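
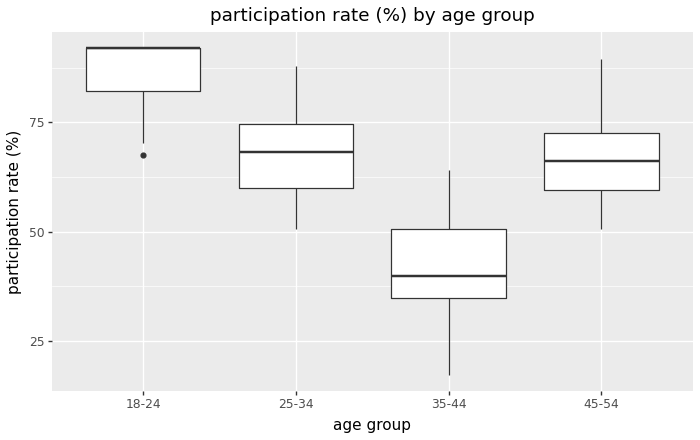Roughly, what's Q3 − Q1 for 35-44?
≈ 15

Q3 ≈ 50, Q1 ≈ 35; IQR ≈ 15.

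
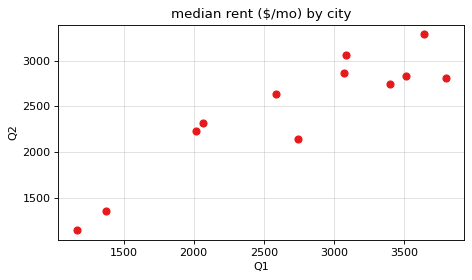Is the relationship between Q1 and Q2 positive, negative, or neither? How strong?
Points are positively correlated; strong (|r| ≈ 0.9).

positive, strong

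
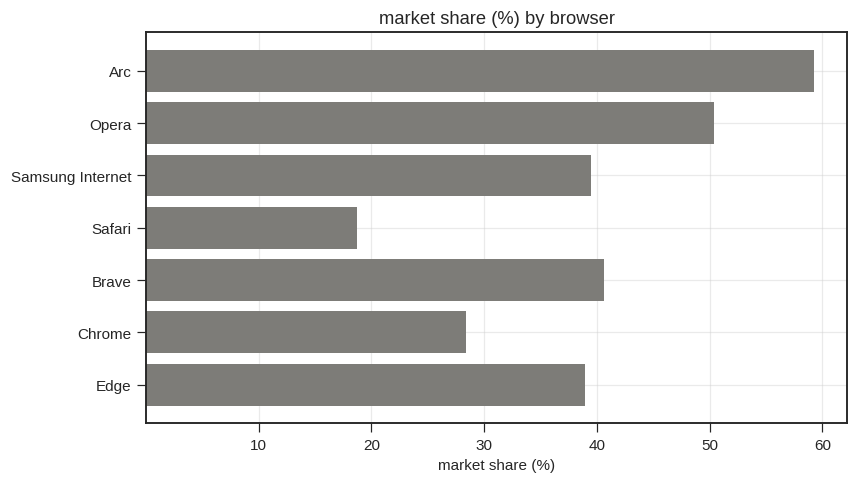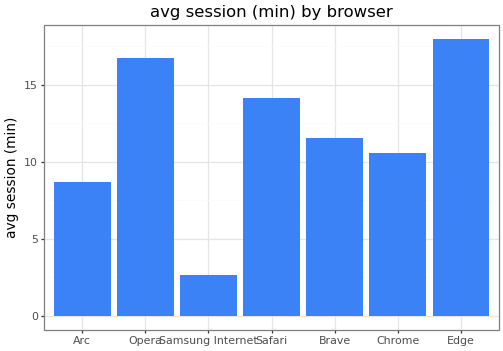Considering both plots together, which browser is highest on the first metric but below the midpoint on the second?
Arc

Chart 2 median avg session (min) ≈ 12; below-median browsers: Arc, Samsung Internet, Chrome. Among those, Arc has the highest market share (%) (≈ 60).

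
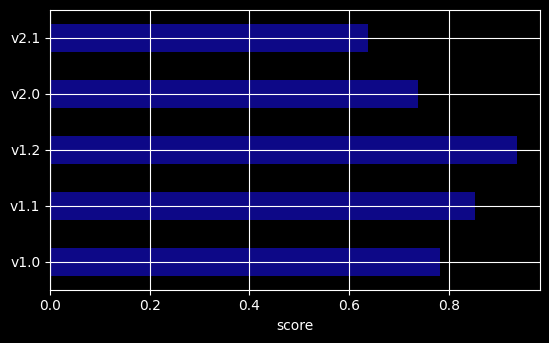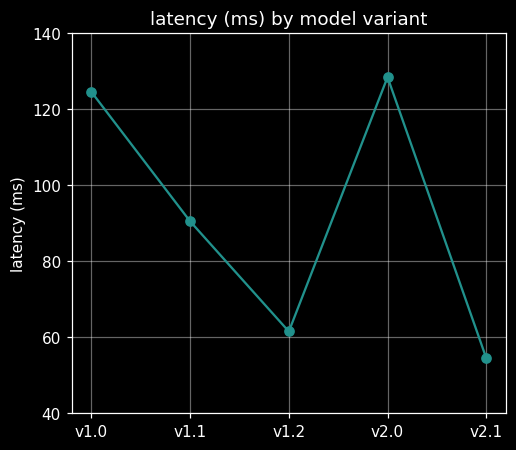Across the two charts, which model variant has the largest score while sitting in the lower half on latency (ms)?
Chart 2 median latency (ms) ≈ 100; below-median model variants: v1.2, v2.1. Among those, v1.2 has the highest score (≈ 0.9).

v1.2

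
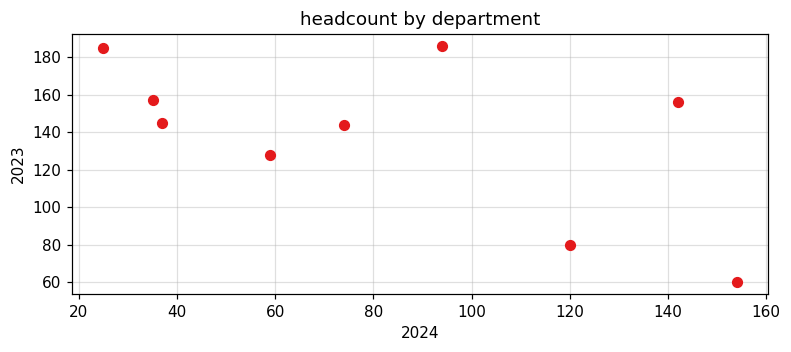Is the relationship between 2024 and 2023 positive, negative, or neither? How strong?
negative, moderate

Points are negatively correlated; moderate (|r| ≈ 0.6).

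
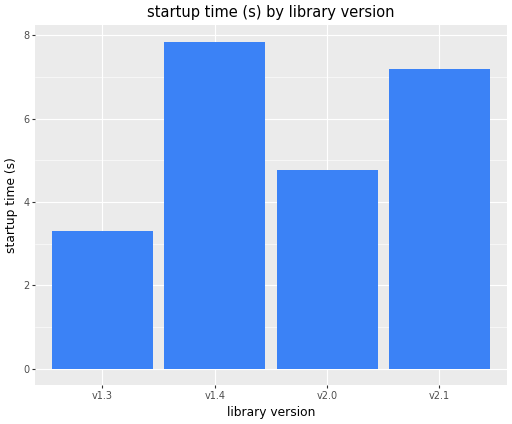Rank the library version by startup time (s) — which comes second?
v2.1

Top 3: v1.4 ≈ 8, v2.1 ≈ 7, v2.0 ≈ 5.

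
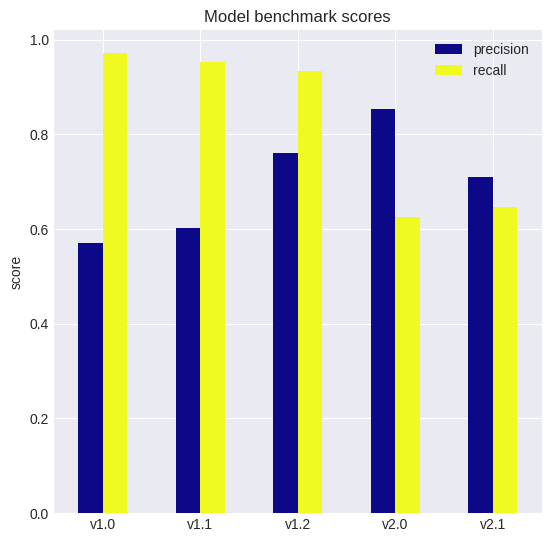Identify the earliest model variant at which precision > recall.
v1.2: precision ≈ 0.8 vs recall ≈ 0.9 (not yet); v2.0: precision ≈ 0.9 vs recall ≈ 0.6 (first crossover).

v2.0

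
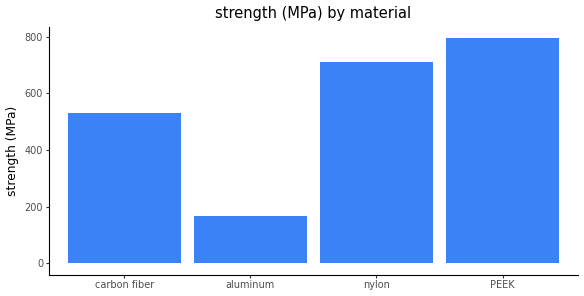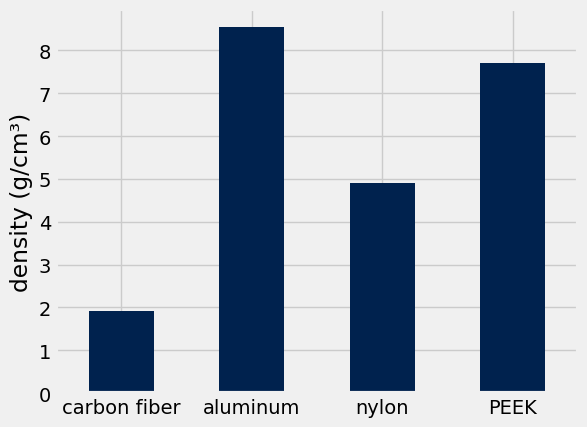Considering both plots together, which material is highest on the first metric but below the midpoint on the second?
nylon

Chart 2 median density (g/cm³) ≈ 6; below-median materials: carbon fiber, nylon. Among those, nylon has the highest strength (MPa) (≈ 700).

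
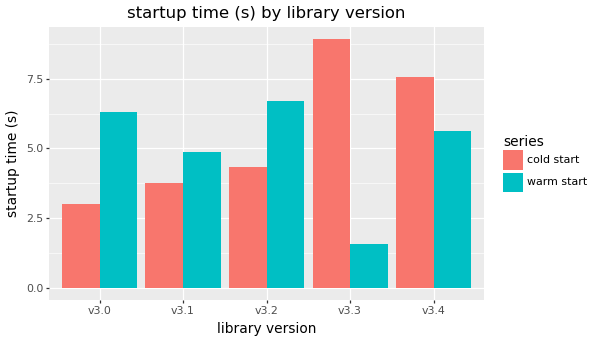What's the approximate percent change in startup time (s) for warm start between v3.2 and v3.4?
v3.2 ≈ 7, v3.4 ≈ 6; (6 − 7) / 7 ≈ -14.3%.

≈ -14.3%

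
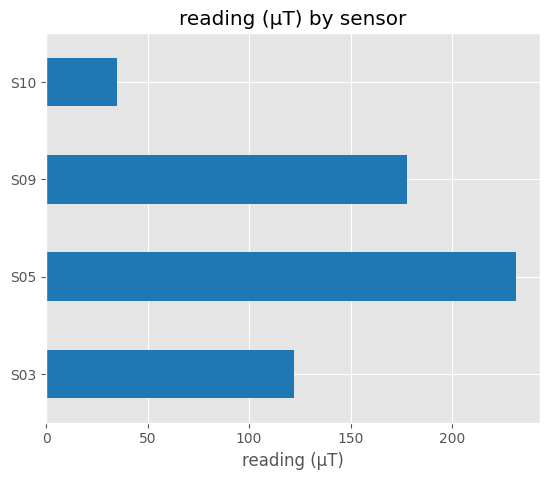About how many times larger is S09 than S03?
≈ 1.5×

S09 ≈ 180, S03 ≈ 120; 180/120 ≈ 1.5.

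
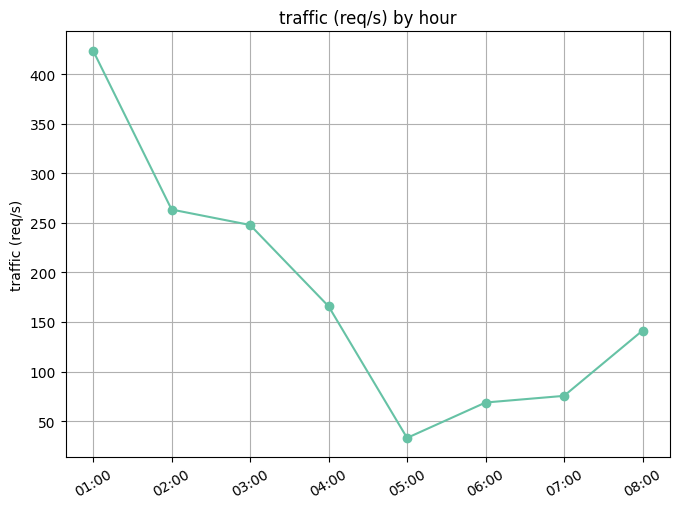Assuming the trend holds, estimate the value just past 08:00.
≈ 200

Last three: 50, 100, 150 → slope ≈ 50/step → next ≈ 200.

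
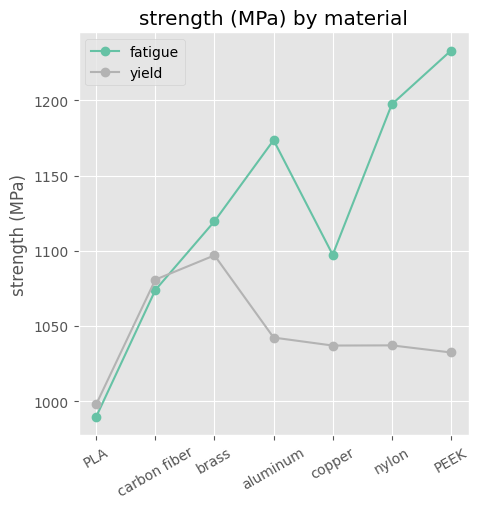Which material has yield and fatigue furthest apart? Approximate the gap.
PEEK: yield ≈ 1025, fatigue ≈ 1225 → gap ≈ 200. Next-largest (nylon) is only ≈ 175.

PEEK, ≈ 200 MPa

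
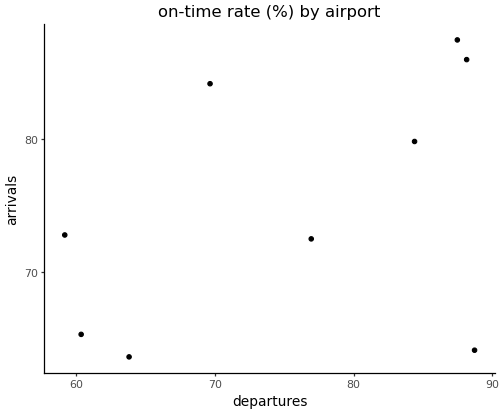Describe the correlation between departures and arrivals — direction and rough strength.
positive, moderate

Points are positively correlated; moderate (|r| ≈ 0.5).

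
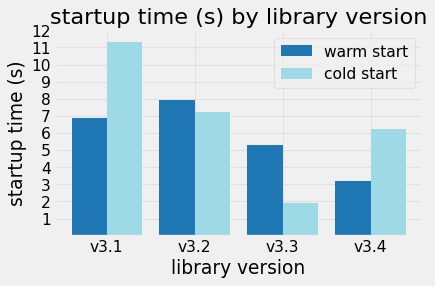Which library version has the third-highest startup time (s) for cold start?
Top 4 for cold start: v3.1 ≈ 11, v3.2 ≈ 7, v3.4 ≈ 6, v3.3 ≈ 2.

v3.4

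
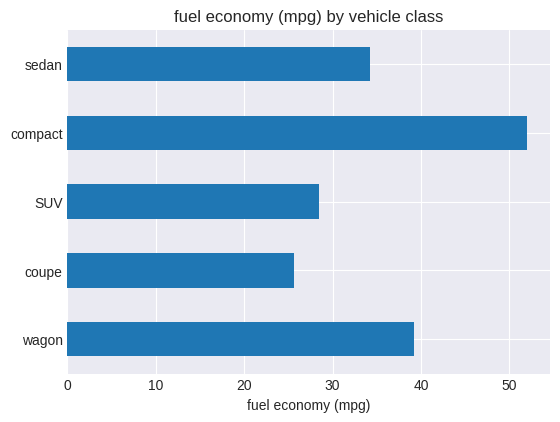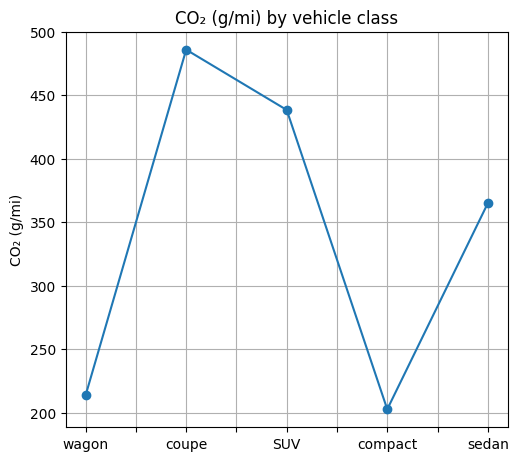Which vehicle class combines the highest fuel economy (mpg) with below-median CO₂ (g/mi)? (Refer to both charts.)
Chart 2 median CO₂ (g/mi) ≈ 350; below-median vehicle classes: wagon, compact. Among those, compact has the highest fuel economy (mpg) (≈ 50).

compact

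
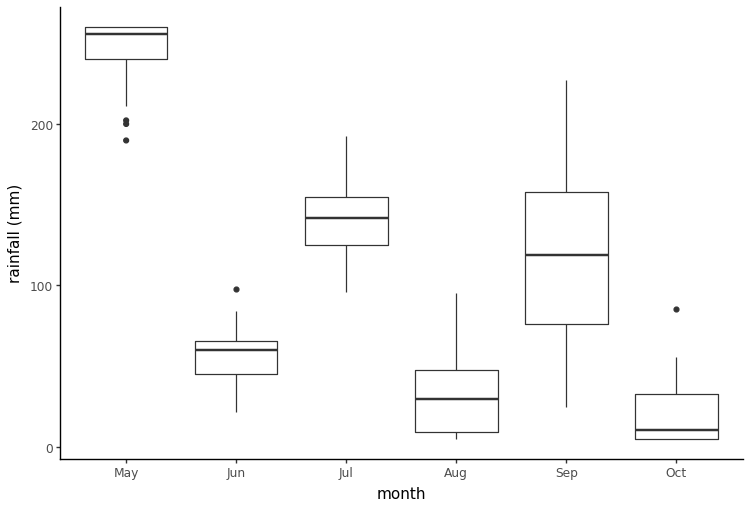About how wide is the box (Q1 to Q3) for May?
≈ 20

Q3 ≈ 260, Q1 ≈ 240; IQR ≈ 20.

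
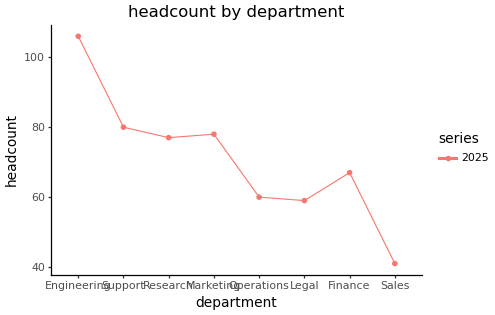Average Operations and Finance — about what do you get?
(60 + 70) / 2 ≈ 65.

≈ 65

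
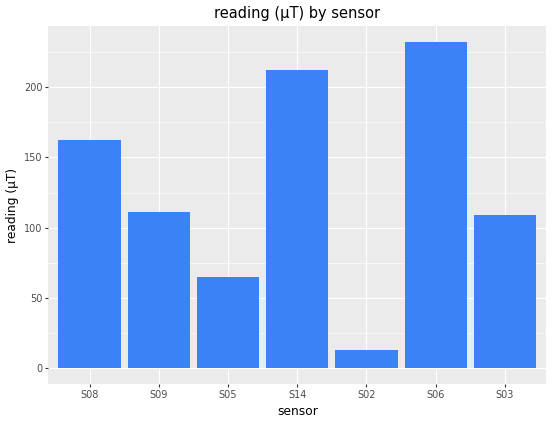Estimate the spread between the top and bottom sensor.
≈ 220

Max S06 ≈ 240, min S02 ≈ 20; range ≈ 220.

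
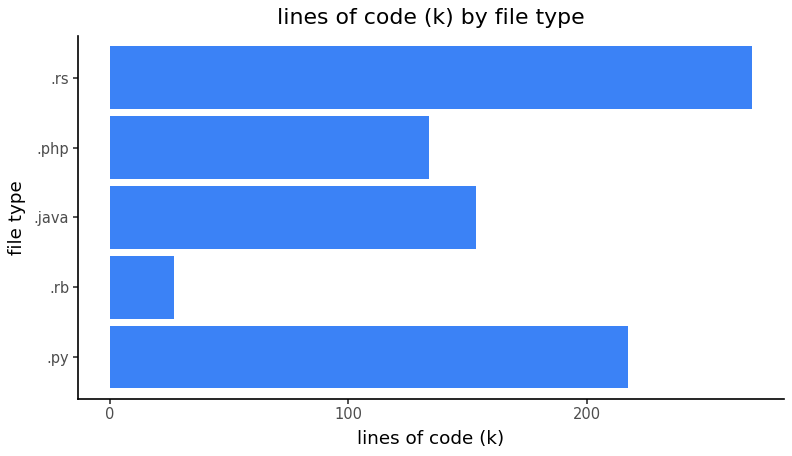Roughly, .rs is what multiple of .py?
.rs ≈ 275, .py ≈ 225; 275/225 ≈ 1.22.

≈ 1.22×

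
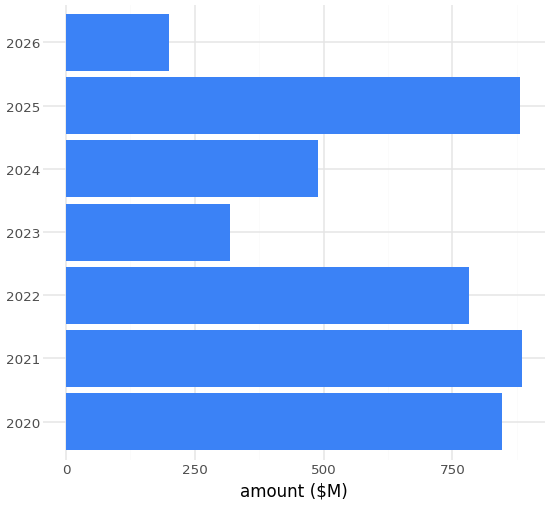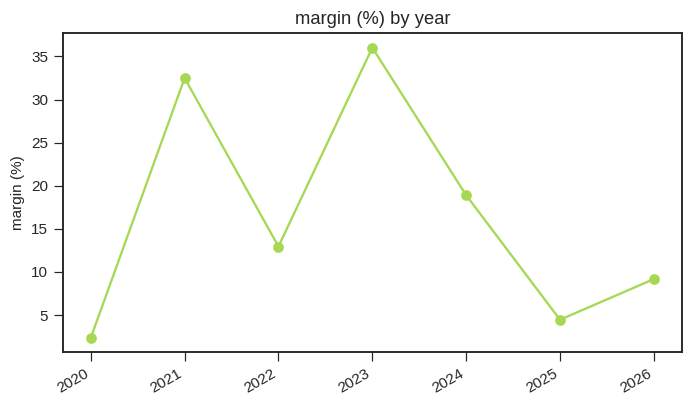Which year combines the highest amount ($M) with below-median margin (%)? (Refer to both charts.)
2025

Chart 2 median margin (%) ≈ 15; below-median years: 2020, 2025, 2026. Among those, 2025 has the highest amount ($M) (≈ 900).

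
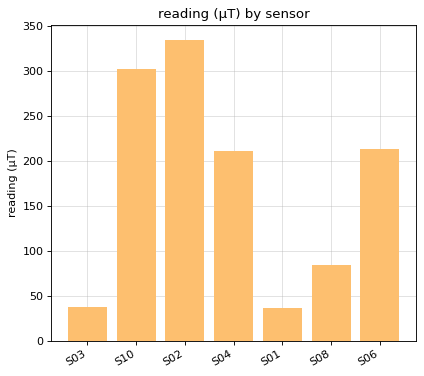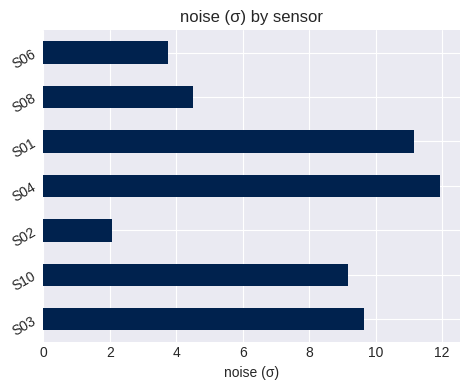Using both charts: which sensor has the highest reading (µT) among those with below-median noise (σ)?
S02

Chart 2 median noise (σ) ≈ 10; below-median sensors: S02, S08, S06. Among those, S02 has the highest reading (µT) (≈ 350).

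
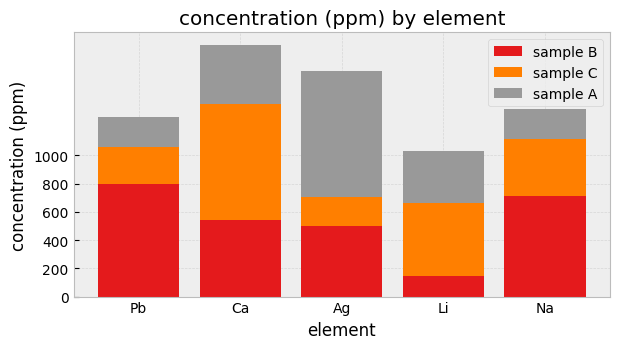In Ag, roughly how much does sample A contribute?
≈ 800

sample A top ≈ 1600, bottom ≈ 800; segment ≈ 800.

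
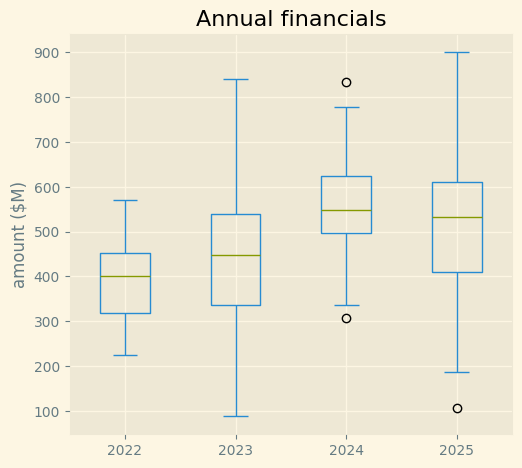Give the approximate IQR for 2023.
Q3 ≈ 540, Q1 ≈ 340; IQR ≈ 200.

≈ 200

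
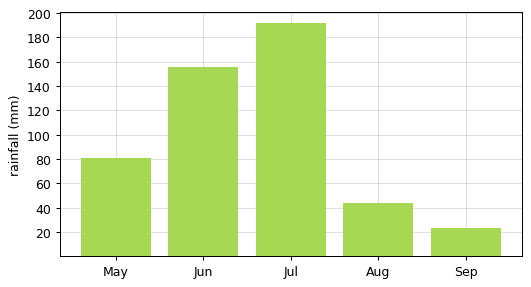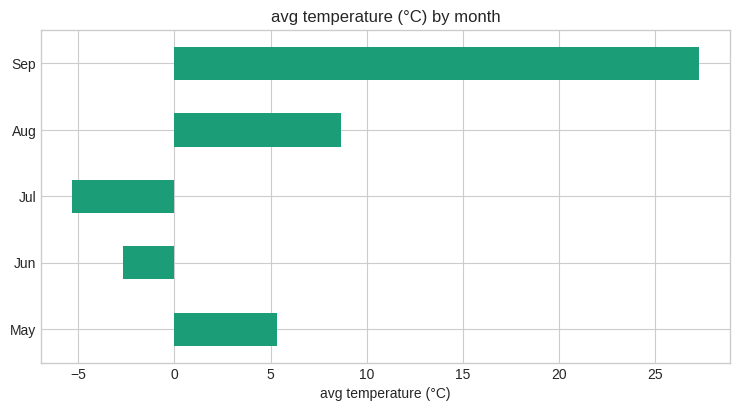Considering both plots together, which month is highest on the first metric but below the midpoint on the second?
Chart 2 median avg temperature (°C) ≈ 5; below-median months: Jun, Jul. Among those, Jul has the highest rainfall (mm) (≈ 200).

Jul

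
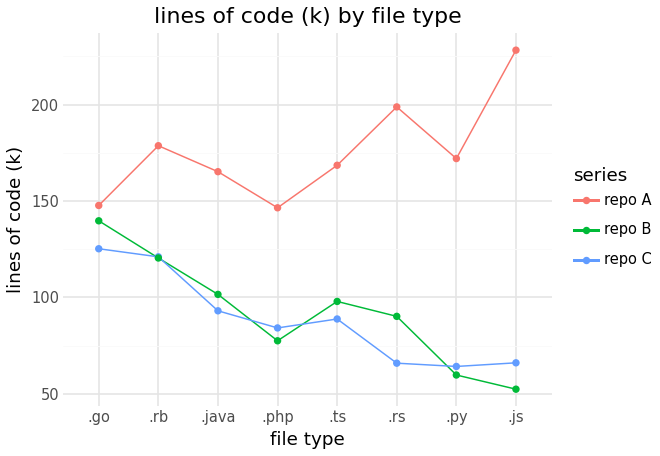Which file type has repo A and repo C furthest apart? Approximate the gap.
.js: repo A ≈ 220, repo C ≈ 60 → gap ≈ 160. Next-largest (.rs) is only ≈ 140.

.js, ≈ 160 k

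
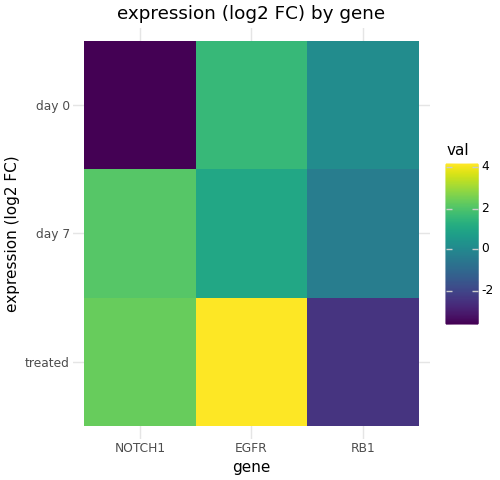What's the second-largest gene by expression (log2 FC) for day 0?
RB1

Top 3 for day 0: EGFR ≈ 2, RB1 ≈ 0, NOTCH1 ≈ -4.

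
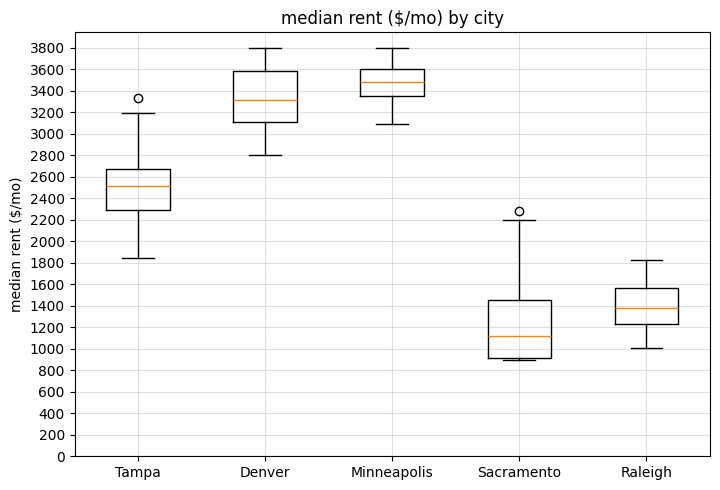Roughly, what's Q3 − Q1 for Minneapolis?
≈ 200

Q3 ≈ 3600, Q1 ≈ 3400; IQR ≈ 200.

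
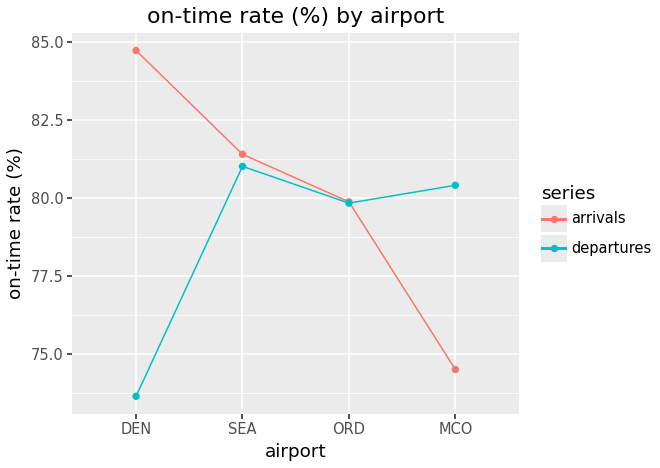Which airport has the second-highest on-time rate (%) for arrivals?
Top 3 for arrivals: DEN ≈ 85, SEA ≈ 81, ORD ≈ 80.

SEA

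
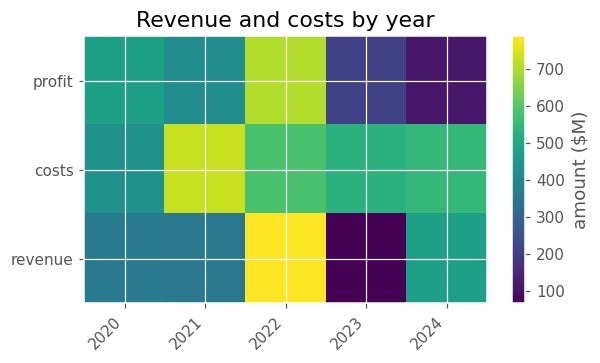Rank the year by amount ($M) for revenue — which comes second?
Top 3 for revenue: 2022 ≈ 800, 2024 ≈ 500, 2020 ≈ 400.

2024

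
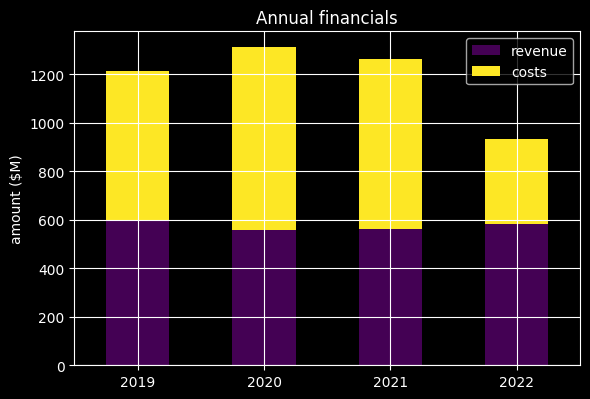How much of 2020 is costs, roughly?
≈ 800

costs top ≈ 1400, bottom ≈ 600; segment ≈ 800.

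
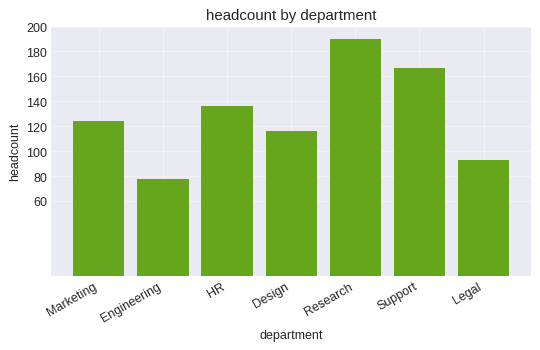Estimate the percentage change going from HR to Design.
≈ -14.3%

HR ≈ 140, Design ≈ 120; (120 − 140) / 140 ≈ -14.3%.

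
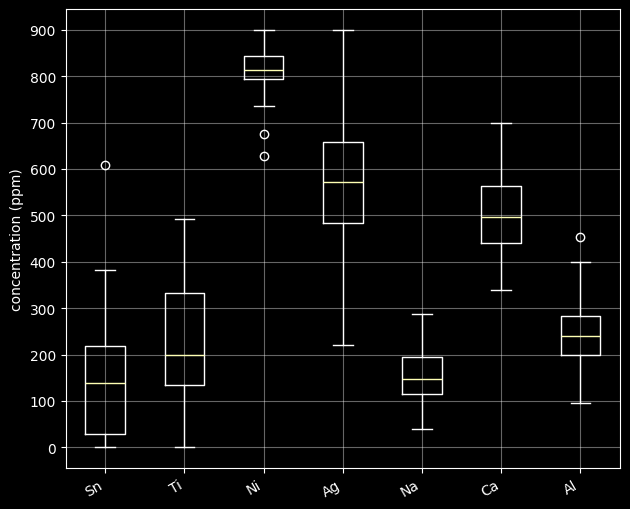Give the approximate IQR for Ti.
≈ 200

Q3 ≈ 300, Q1 ≈ 100; IQR ≈ 200.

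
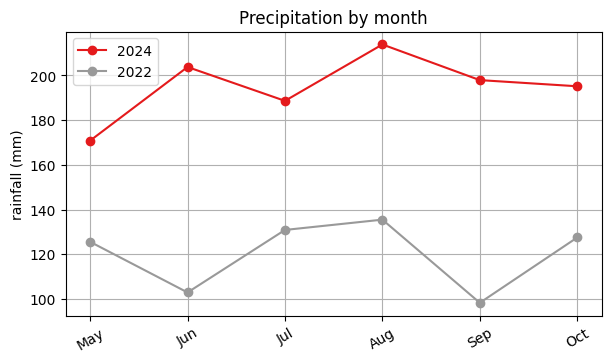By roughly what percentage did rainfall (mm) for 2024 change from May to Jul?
May ≈ 170, Jul ≈ 190; (190 − 170) / 170 ≈ +11.8%.

≈ +11.8%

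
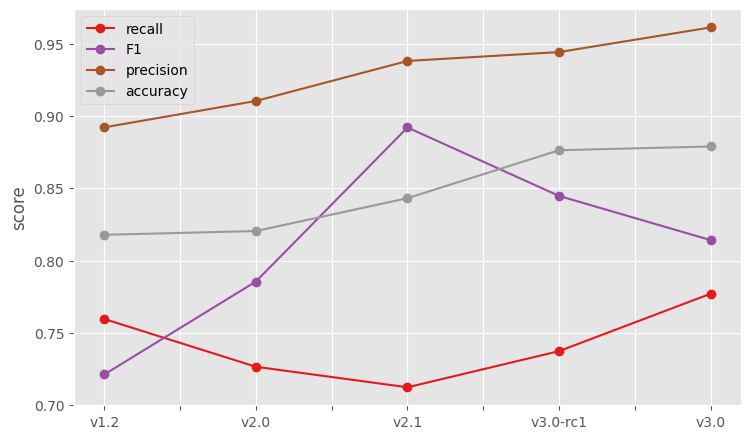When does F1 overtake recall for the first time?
v2.0

v1.2: F1 ≈ 0.70 vs recall ≈ 0.75 (not yet); v2.0: F1 ≈ 0.80 vs recall ≈ 0.75 (first crossover).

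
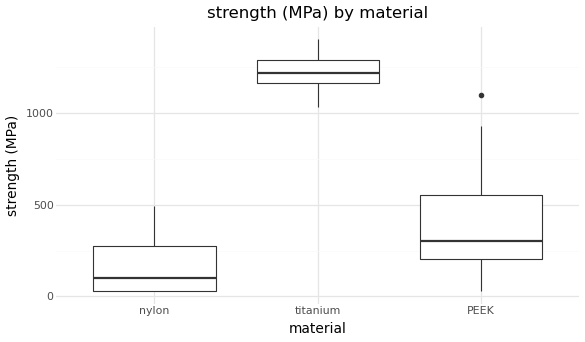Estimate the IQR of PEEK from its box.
Q3 ≈ 600, Q1 ≈ 200; IQR ≈ 400.

≈ 400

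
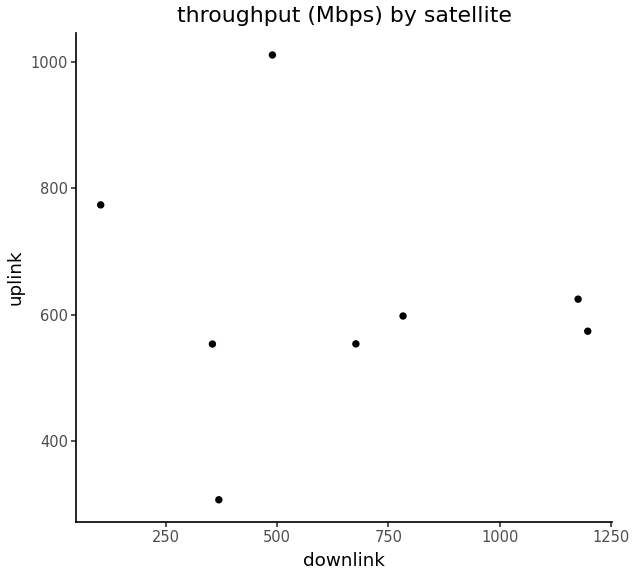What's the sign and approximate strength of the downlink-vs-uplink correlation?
no clear correlation

Points are roughly uncorrelated; weak (|r| ≈ 0.1).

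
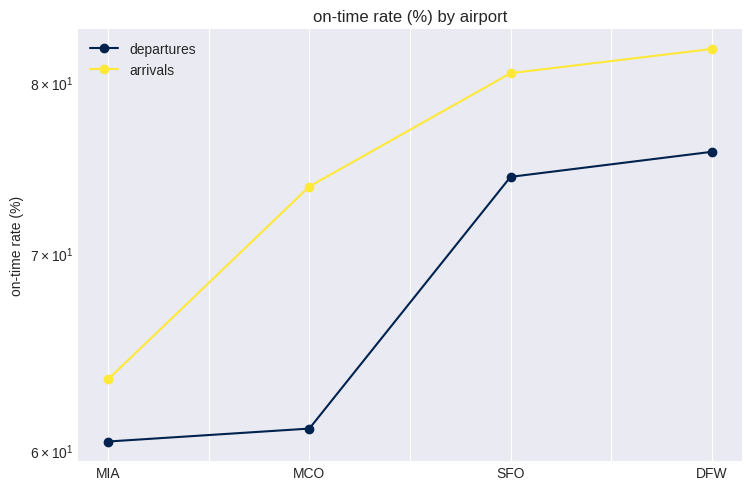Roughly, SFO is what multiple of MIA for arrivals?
SFO ≈ 80, MIA ≈ 64; 80/64 ≈ 1.25.

≈ 1.25×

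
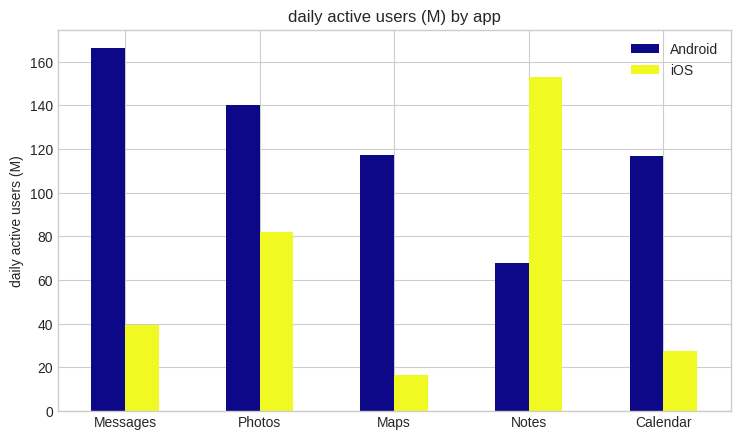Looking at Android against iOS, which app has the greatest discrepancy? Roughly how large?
Messages: Android ≈ 160, iOS ≈ 40 → gap ≈ 120. Next-largest (Maps) is only ≈ 100.

Messages, ≈ 120 M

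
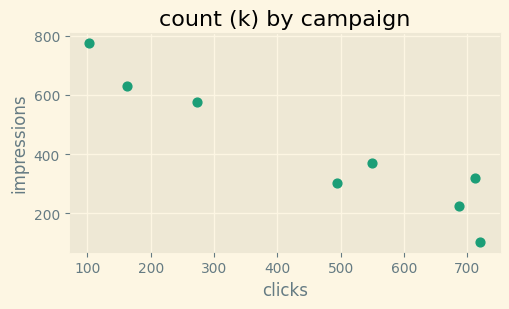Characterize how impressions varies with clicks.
negative, strong

Points are negatively correlated; strong (|r| ≈ 0.9).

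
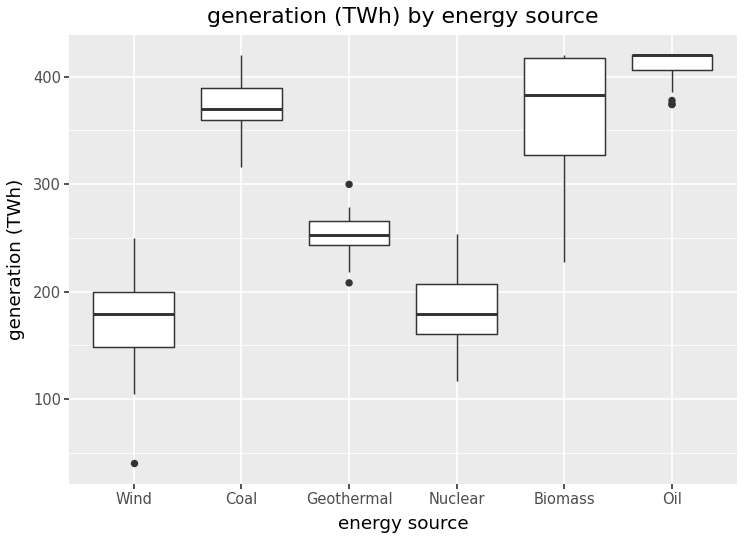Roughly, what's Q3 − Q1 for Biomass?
≈ 100

Q3 ≈ 425, Q1 ≈ 325; IQR ≈ 100.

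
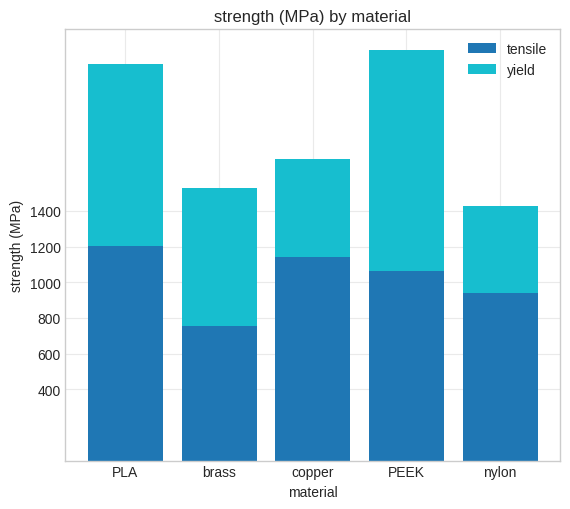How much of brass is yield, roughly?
≈ 800

yield top ≈ 1600, bottom ≈ 800; segment ≈ 800.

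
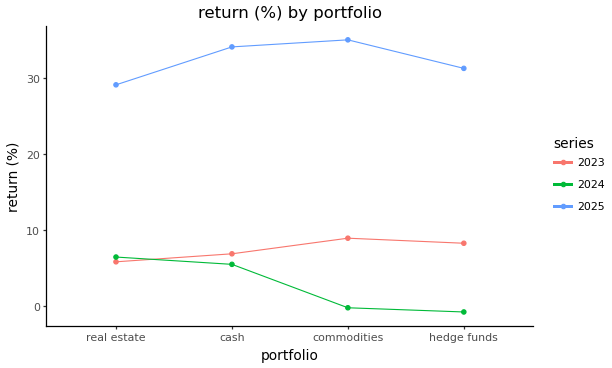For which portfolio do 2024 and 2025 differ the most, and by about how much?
commodities: 2024 ≈ 0, 2025 ≈ 35 → gap ≈ 35. Next-largest (hedge funds) is only ≈ 30.

commodities, ≈ 35 %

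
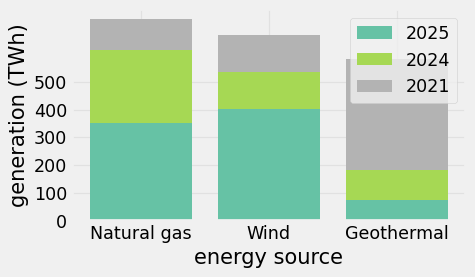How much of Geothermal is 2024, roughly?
2024 top ≈ 200, bottom ≈ 100; segment ≈ 100.

≈ 100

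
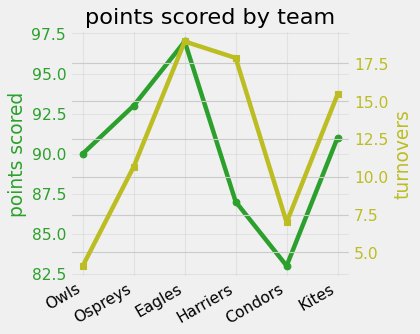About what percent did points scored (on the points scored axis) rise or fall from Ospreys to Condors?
≈ -8.7%

Ospreys ≈ 92, Condors ≈ 84; (84 − 92) / 92 ≈ -8.7%.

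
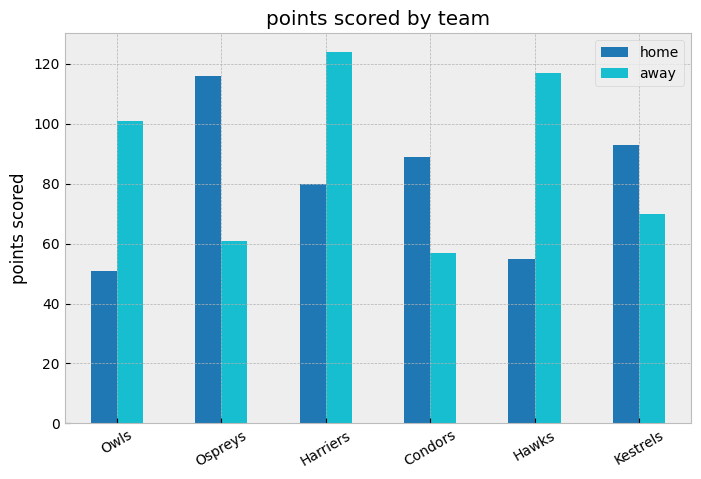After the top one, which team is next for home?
Kestrels

Top 3 for home: Ospreys ≈ 120, Kestrels ≈ 100, Condors ≈ 80.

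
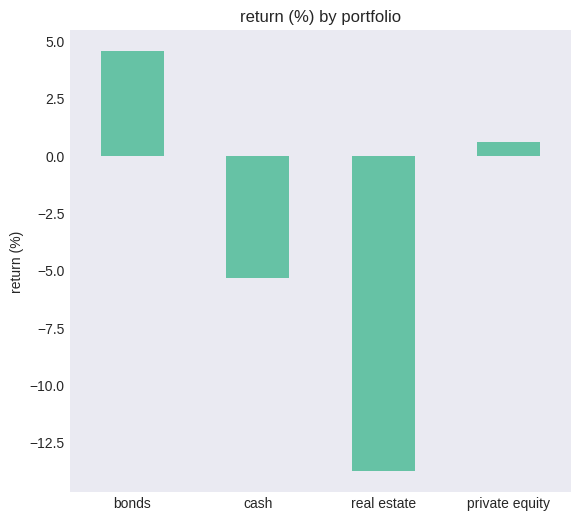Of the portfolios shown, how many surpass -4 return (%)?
Above -4: bonds, private equity.

2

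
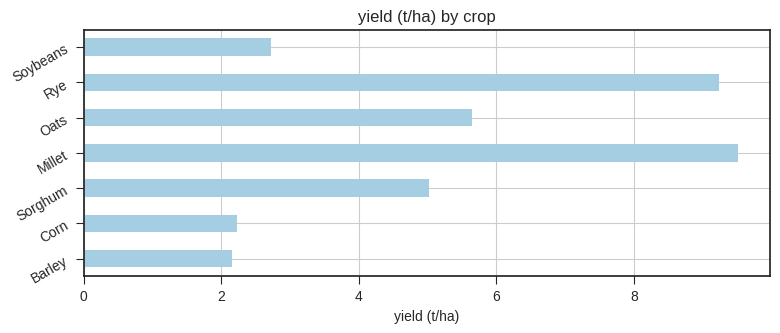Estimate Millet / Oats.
Millet ≈ 10, Oats ≈ 6; 10/6 ≈ 1.67.

≈ 1.67×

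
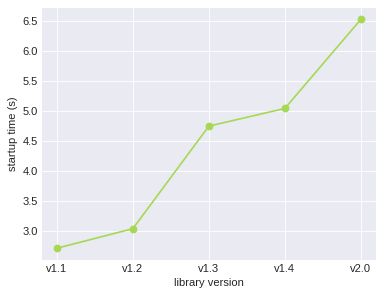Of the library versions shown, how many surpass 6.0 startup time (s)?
Above 6.0: v2.0.

1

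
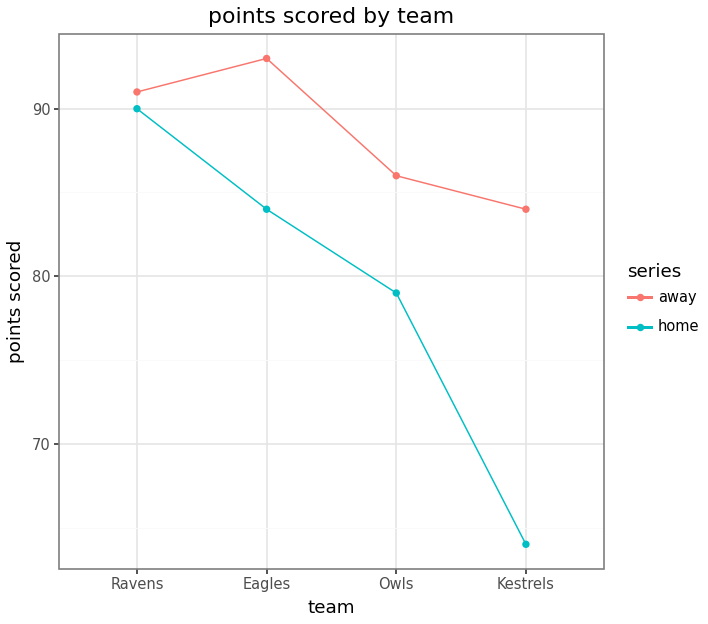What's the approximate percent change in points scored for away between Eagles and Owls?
Eagles ≈ 95, Owls ≈ 85; (85 − 95) / 95 ≈ -10.5%.

≈ -10.5%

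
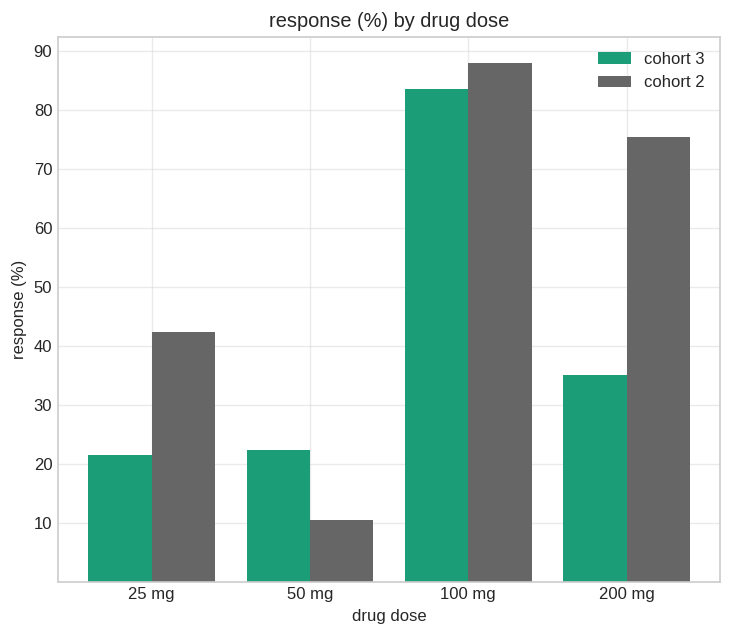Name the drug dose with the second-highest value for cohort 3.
200 mg

Top 3 for cohort 3: 100 mg ≈ 80, 200 mg ≈ 40, 50 mg ≈ 20.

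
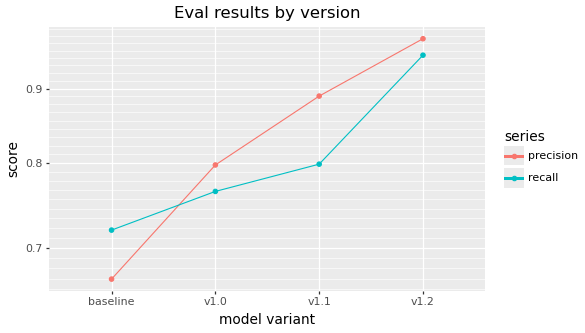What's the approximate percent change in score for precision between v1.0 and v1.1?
v1.0 ≈ 0.80, v1.1 ≈ 0.90; (0.90 − 0.80) / 0.80 ≈ +12.5%.

≈ +12.5%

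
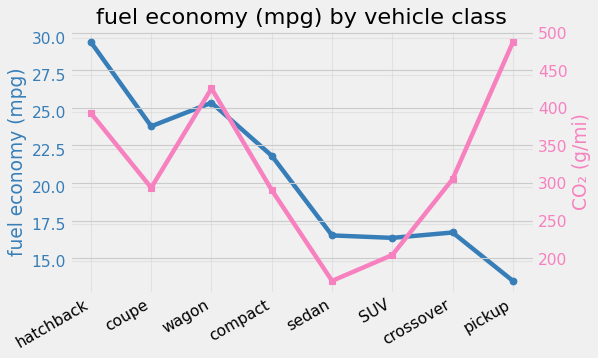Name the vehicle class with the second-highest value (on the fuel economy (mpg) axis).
wagon

Top 3 (on the fuel economy (mpg) axis): hatchback ≈ 30, wagon ≈ 26, coupe ≈ 24.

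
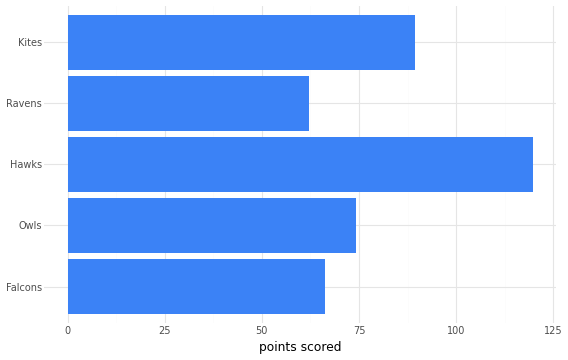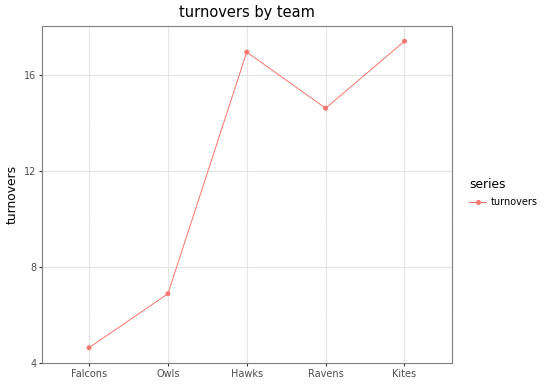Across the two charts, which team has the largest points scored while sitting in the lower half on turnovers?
Chart 2 median turnovers ≈ 14; below-median teams: Falcons, Owls. Among those, Owls has the highest points scored (≈ 80).

Owls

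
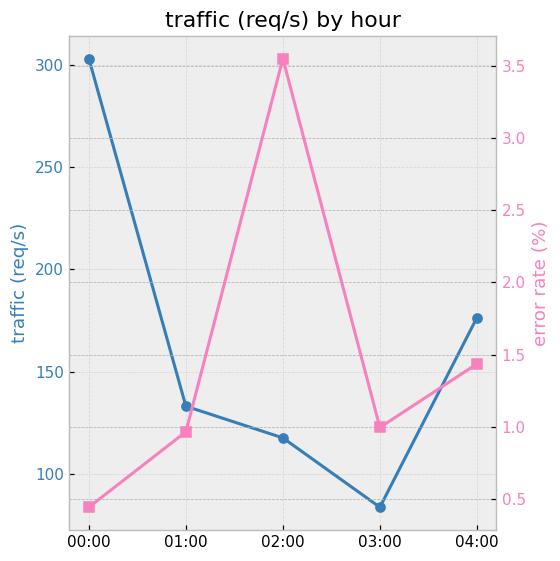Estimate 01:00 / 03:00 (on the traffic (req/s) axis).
01:00 ≈ 140, 03:00 ≈ 80; 140/80 ≈ 1.75.

≈ 1.75×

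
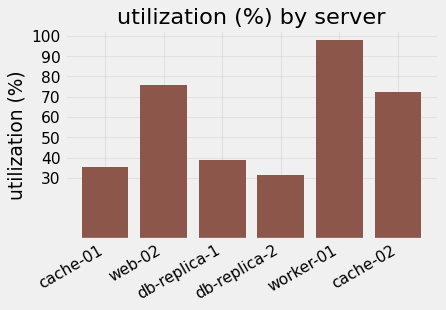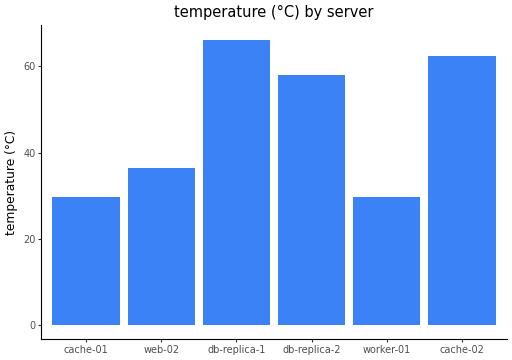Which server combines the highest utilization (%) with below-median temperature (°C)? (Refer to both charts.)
worker-01

Chart 2 median temperature (°C) ≈ 50; below-median servers: cache-01, web-02, worker-01. Among those, worker-01 has the highest utilization (%) (≈ 100).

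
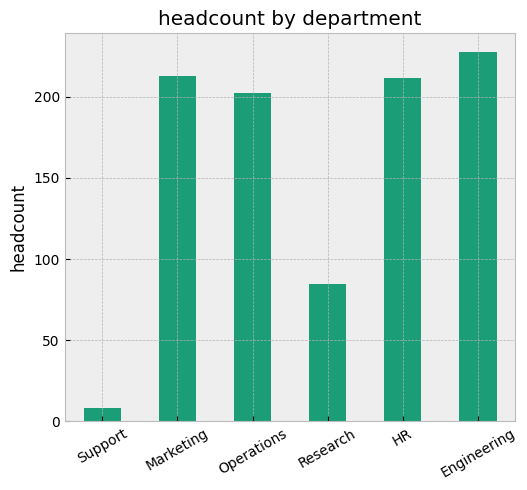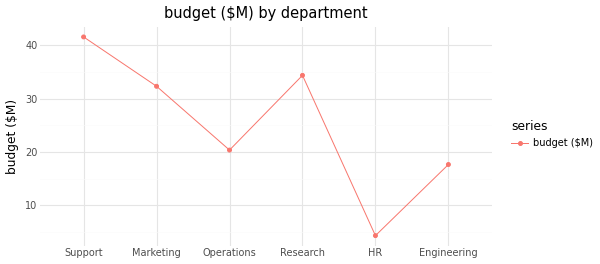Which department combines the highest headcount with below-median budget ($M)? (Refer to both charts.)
Engineering

Chart 2 median budget ($M) ≈ 25; below-median departments: Operations, HR, Engineering. Among those, Engineering has the highest headcount (≈ 225).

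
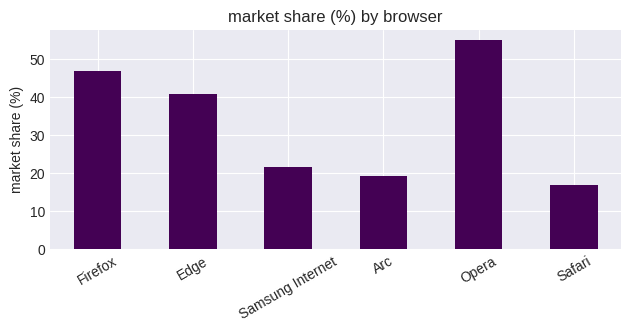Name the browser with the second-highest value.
Firefox

Top 3: Opera ≈ 55, Firefox ≈ 45, Edge ≈ 40.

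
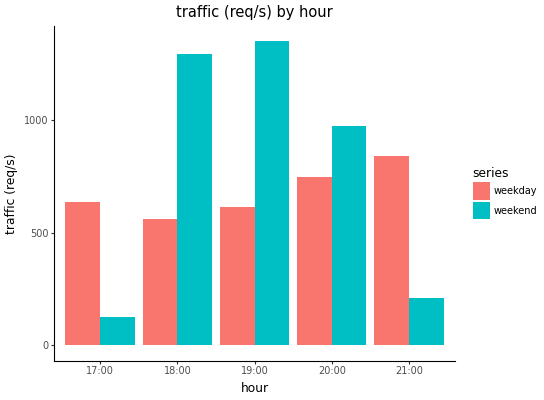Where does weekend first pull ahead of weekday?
17:00: weekend ≈ 200 vs weekday ≈ 600 (not yet); 18:00: weekend ≈ 1200 vs weekday ≈ 600 (first crossover).

18:00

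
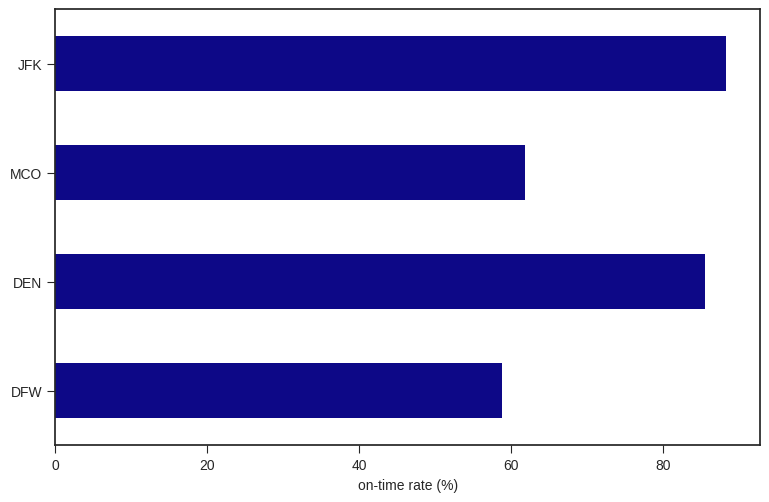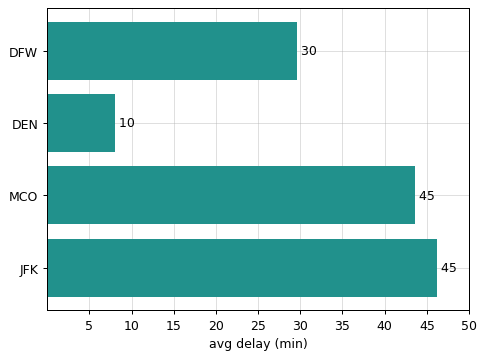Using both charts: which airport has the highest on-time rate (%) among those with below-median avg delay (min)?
DEN

Chart 2 median avg delay (min) ≈ 35; below-median airports: DFW, DEN. Among those, DEN has the highest on-time rate (%) (≈ 90).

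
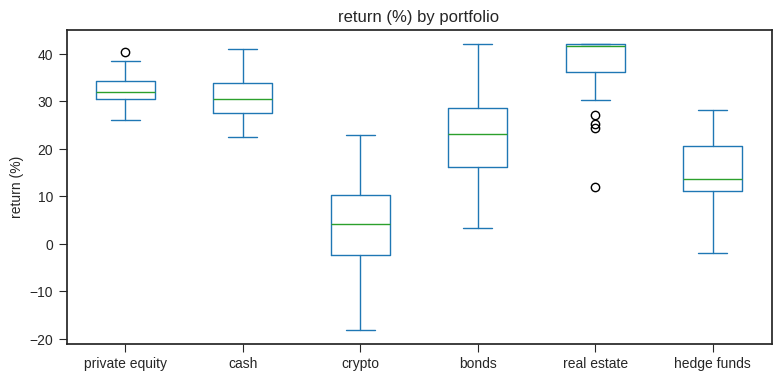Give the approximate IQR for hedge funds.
Q3 ≈ 20, Q1 ≈ 10; IQR ≈ 10.

≈ 10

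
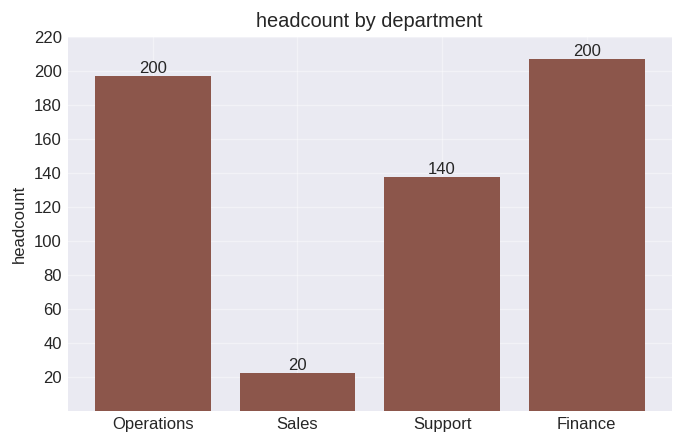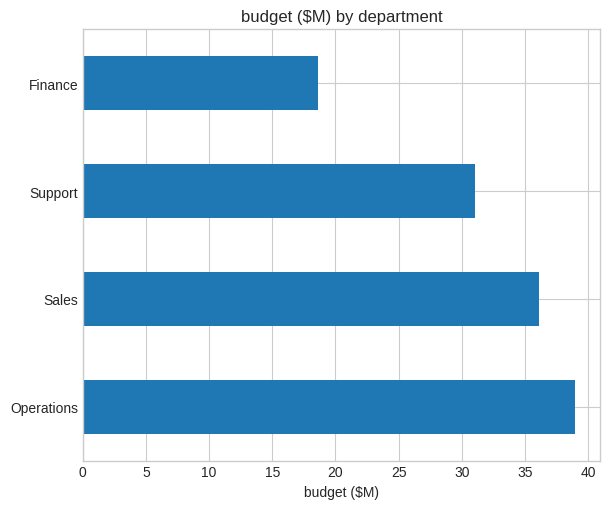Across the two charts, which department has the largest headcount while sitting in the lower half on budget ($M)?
Finance

Chart 2 median budget ($M) ≈ 35; below-median departments: Support, Finance. Among those, Finance has the highest headcount (≈ 200).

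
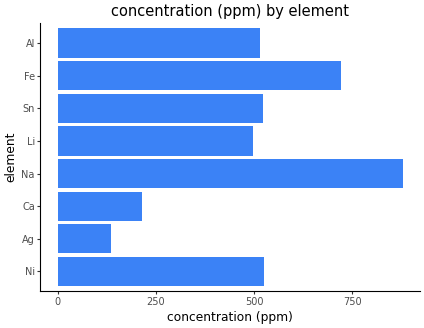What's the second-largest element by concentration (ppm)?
Top 3: Na ≈ 900, Fe ≈ 700, Ni ≈ 500.

Fe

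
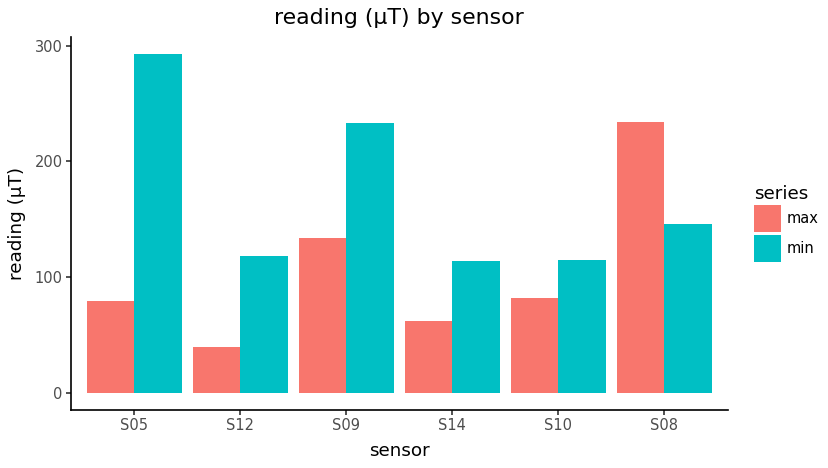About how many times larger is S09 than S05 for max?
S09 ≈ 125, S05 ≈ 75; 125/75 ≈ 1.67.

≈ 1.67×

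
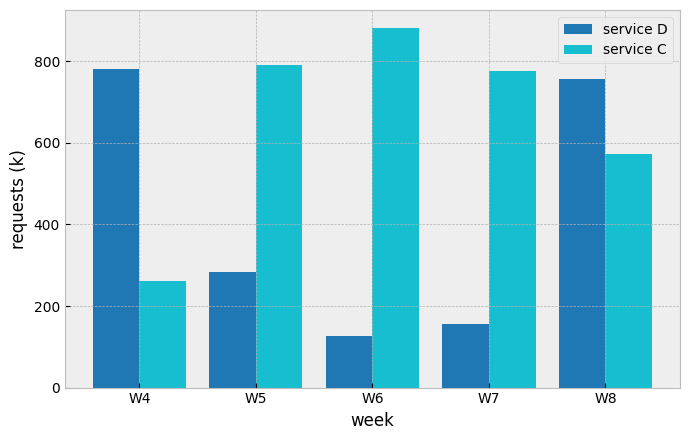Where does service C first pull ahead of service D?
W4: service C ≈ 300 vs service D ≈ 800 (not yet); W5: service C ≈ 800 vs service D ≈ 300 (first crossover).

W5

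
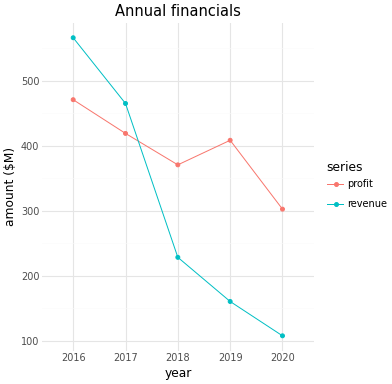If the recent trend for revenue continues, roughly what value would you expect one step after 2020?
≈ 25

Last three: 250, 150, 100 → slope ≈ -75/step → next ≈ 25.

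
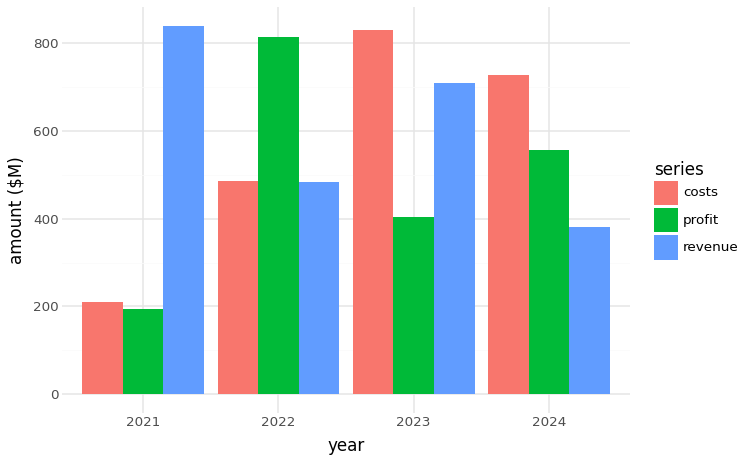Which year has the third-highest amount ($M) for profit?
2023

Top 4 for profit: 2022 ≈ 800, 2024 ≈ 600, 2023 ≈ 400, 2021 ≈ 200.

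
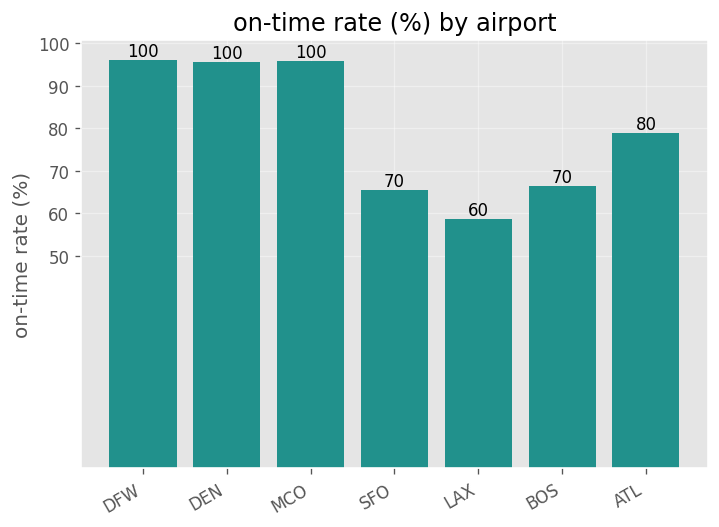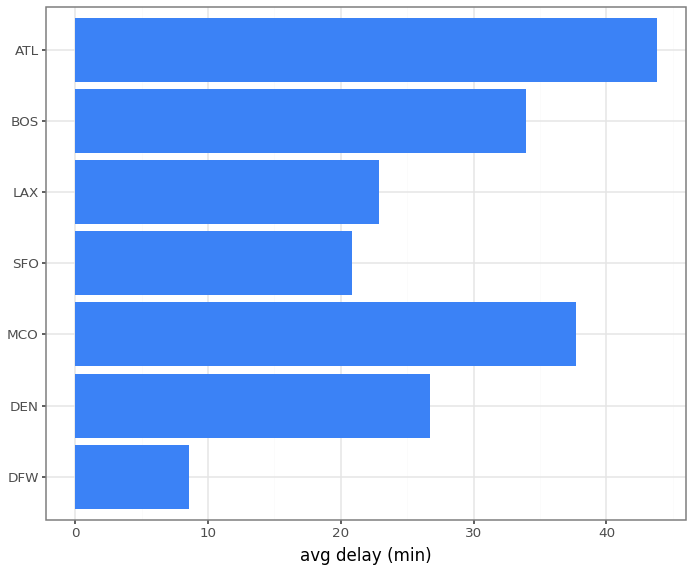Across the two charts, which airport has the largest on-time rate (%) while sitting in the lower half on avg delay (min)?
DFW

Chart 2 median avg delay (min) ≈ 25; below-median airports: DFW, SFO, LAX. Among those, DFW has the highest on-time rate (%) (≈ 100).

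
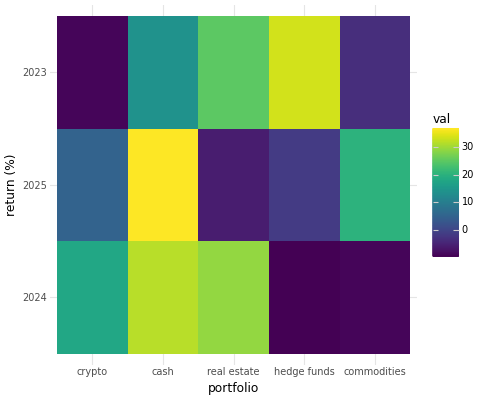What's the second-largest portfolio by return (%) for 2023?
real estate

Top 3 for 2023: hedge funds ≈ 35, real estate ≈ 25, cash ≈ 15.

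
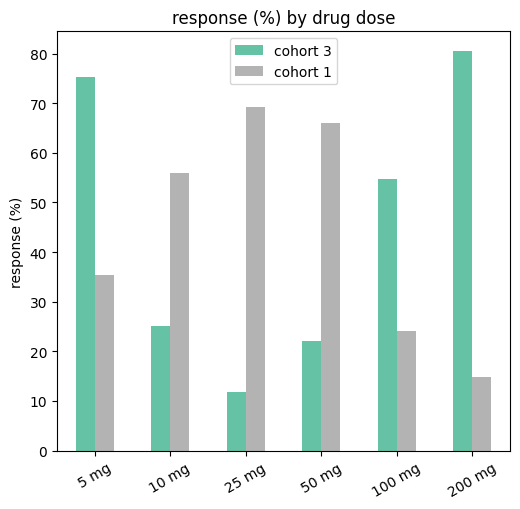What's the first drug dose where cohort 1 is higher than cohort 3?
10 mg

5 mg: cohort 1 ≈ 40 vs cohort 3 ≈ 80 (not yet); 10 mg: cohort 1 ≈ 60 vs cohort 3 ≈ 30 (first crossover).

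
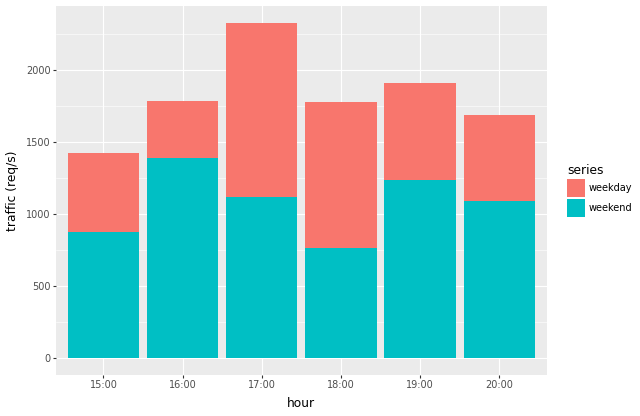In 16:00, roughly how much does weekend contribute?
≈ 1400

weekend top ≈ 1400, bottom ≈ 0; segment ≈ 1400.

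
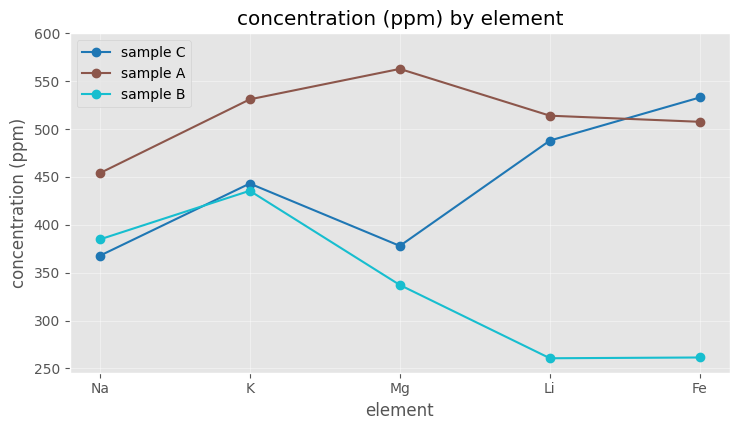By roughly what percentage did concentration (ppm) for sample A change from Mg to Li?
≈ -9.1%

Mg ≈ 550, Li ≈ 500; (500 − 550) / 550 ≈ -9.1%.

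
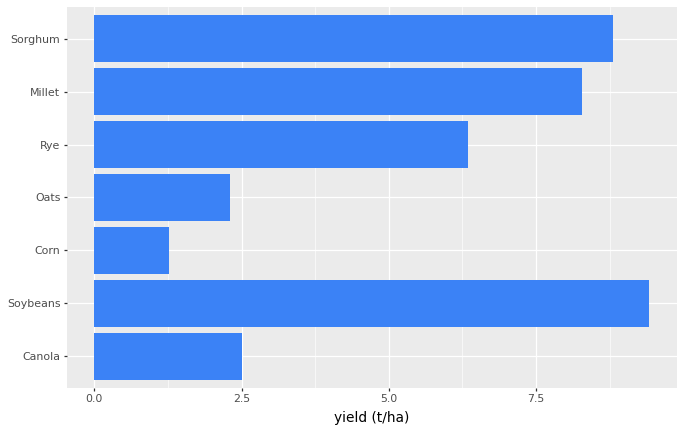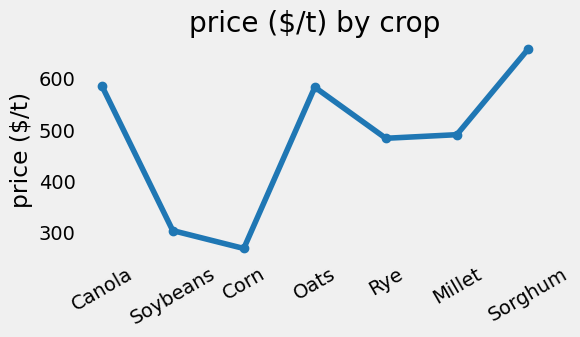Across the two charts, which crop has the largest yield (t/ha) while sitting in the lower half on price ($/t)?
Chart 2 median price ($/t) ≈ 500; below-median crops: Soybeans, Corn, Rye. Among those, Soybeans has the highest yield (t/ha) (≈ 9).

Soybeans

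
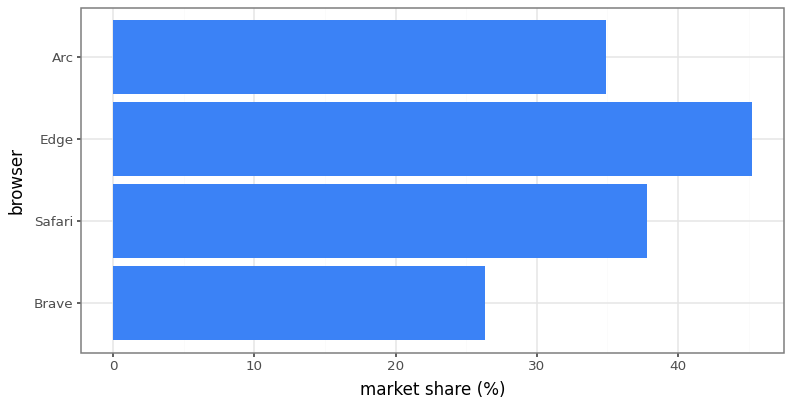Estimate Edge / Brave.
Edge ≈ 45, Brave ≈ 25; 45/25 ≈ 1.8.

≈ 1.8×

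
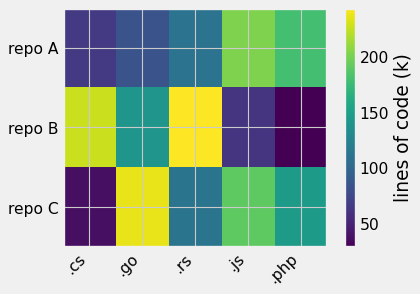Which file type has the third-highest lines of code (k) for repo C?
Top 4 for repo C: .go ≈ 240, .js ≈ 200, .php ≈ 140, .rs ≈ 120.

.php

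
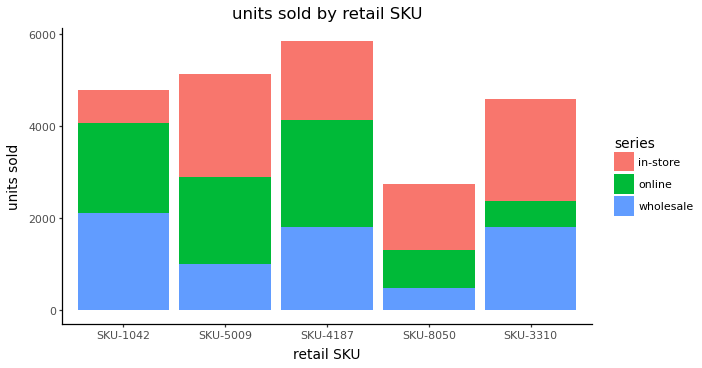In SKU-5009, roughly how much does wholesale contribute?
≈ 1000

wholesale top ≈ 1000, bottom ≈ 0; segment ≈ 1000.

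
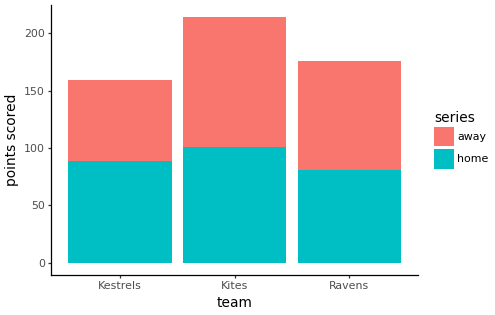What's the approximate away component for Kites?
≈ 120

away top ≈ 220, bottom ≈ 100; segment ≈ 120.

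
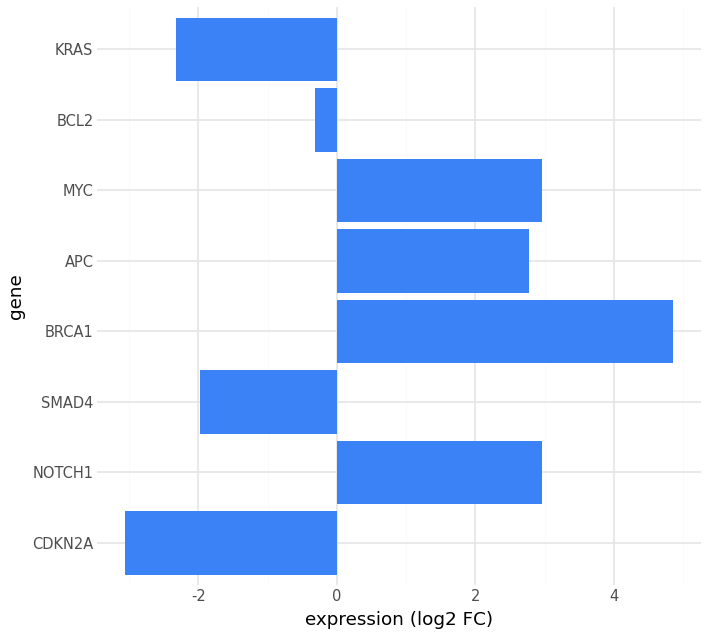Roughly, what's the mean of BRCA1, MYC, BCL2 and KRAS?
≈ 2

(5 + 3 + 0 + -2) / 4 ≈ 2.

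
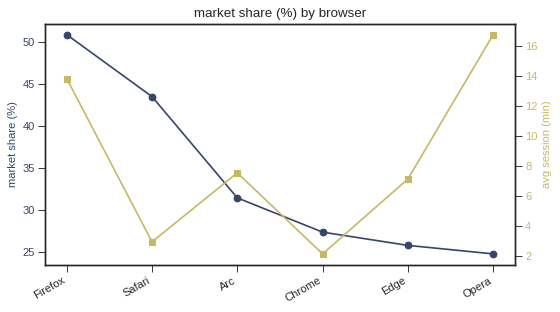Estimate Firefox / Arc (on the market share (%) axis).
Firefox ≈ 50, Arc ≈ 30; 50/30 ≈ 1.67.

≈ 1.67×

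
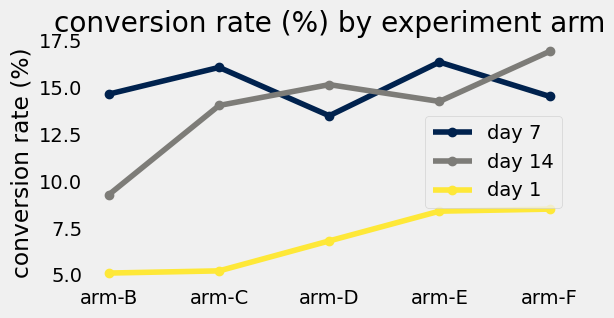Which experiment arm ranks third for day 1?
Top 4 for day 1: arm-F ≈ 9, arm-E ≈ 8, arm-D ≈ 7, arm-C ≈ 5.

arm-D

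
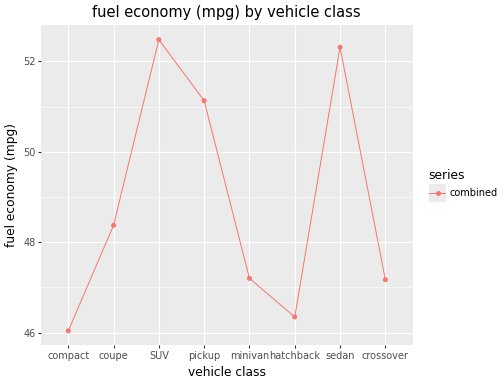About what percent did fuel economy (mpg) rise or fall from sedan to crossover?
≈ -9.6%

sedan ≈ 52, crossover ≈ 47; (47 − 52) / 52 ≈ -9.6%.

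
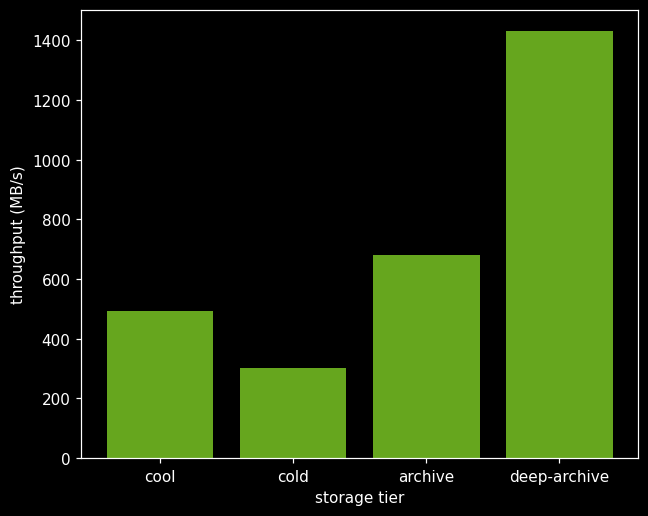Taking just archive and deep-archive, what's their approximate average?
(600 + 1400) / 2 ≈ 1000.

≈ 1000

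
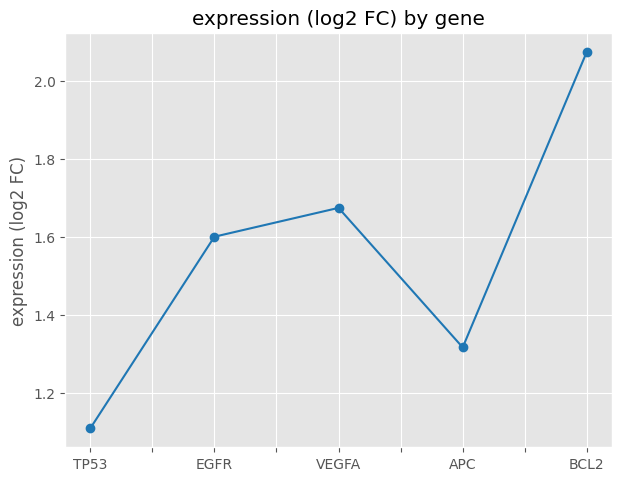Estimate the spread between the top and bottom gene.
≈ 1.0

Max BCL2 ≈ 2.1, min TP53 ≈ 1.1; range ≈ 1.0.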